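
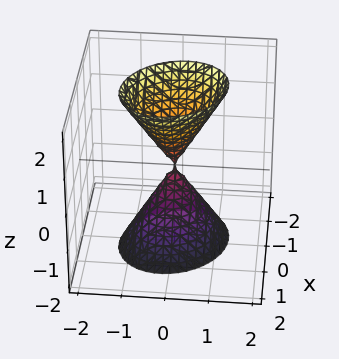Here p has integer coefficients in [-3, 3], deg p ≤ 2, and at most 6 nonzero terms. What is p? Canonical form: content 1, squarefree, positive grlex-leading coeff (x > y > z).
The picture has 2 separate pieces. They look like related sheets of one shape, so recover p as a whole.
deg p = 2. A generic line meets the surface in up to 2 points.
Observable constraints: it crosses the x-axis at the gridline x = 0; it meets the z-axis at z = 0 (among the integer gridlines); it crosses the y-axis at the gridline y = 0.
These observations pin down the coefficients.

3*x^2 + x*y + 3*y^2 - z^2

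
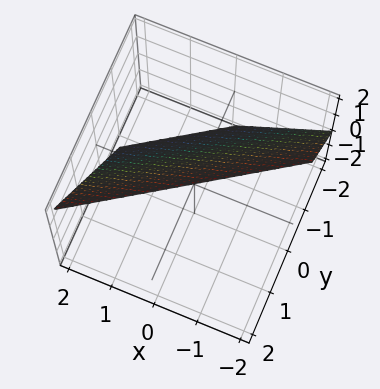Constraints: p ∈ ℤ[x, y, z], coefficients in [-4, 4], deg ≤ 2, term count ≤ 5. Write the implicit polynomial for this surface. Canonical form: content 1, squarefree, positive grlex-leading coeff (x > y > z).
2*x - 3*y + 2*z - 2

Degree: every cross-section is a straight line — this is a plane, so deg p = 1.
Reading off the gridlines: it meets the x-axis at x = 1 (among the integer gridlines); one z-axis crossing is at z = 1.
Together with the visible shape, these determine p as stated.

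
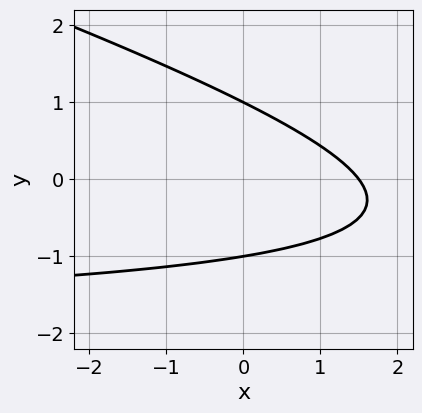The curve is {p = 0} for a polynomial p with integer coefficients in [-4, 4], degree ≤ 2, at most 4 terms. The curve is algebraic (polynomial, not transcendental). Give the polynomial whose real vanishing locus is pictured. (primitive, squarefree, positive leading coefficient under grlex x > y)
Degree: a generic line meets the curve in up to 2 points, so deg p = 2.
Against the integer gridlines: among the integer gridlines, it crosses the y-axis at y ∈ {-1, 1}.
These observations pin down the coefficients.

x*y + 3*y^2 + 2*x - 3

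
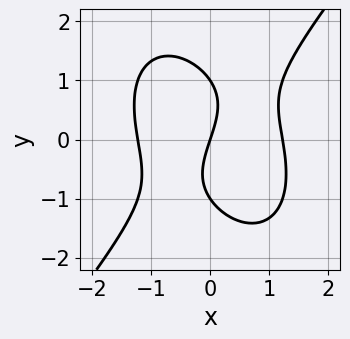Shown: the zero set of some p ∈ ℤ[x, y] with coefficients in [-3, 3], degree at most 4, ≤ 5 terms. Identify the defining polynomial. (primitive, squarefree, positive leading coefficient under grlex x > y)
2*x^3 - y^3 - 3*x + y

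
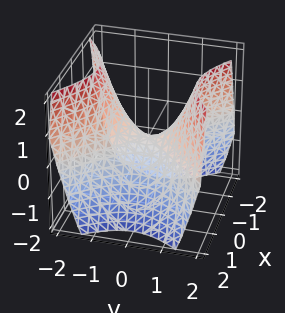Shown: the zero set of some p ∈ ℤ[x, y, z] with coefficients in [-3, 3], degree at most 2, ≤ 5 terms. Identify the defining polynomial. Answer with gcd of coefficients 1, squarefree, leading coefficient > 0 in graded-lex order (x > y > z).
x^2 - y^2 + z

1. The degree is 2 — a hyperbolic paraboloid; a quadric.
2. Symmetries: it's symmetric under x → −x, forcing even powers of x; it's symmetric under y → −y, forcing even powers of y.
3. Reading off the gridlines: one z-axis crossing is at z = 0; it meets the x-axis at x = 0 (among the integer gridlines); one y-axis crossing is at y = 0.
4. The integer polynomial consistent with all of this is the stated p.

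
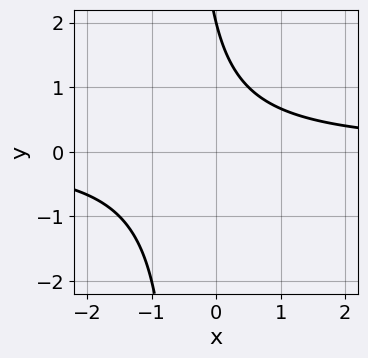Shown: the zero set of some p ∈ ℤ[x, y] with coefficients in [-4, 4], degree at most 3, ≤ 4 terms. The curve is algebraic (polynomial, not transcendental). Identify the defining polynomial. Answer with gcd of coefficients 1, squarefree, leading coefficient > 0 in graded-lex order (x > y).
2*x*y + y - 2

deg p = 2.
Against the integer gridlines: one y-axis crossing is at y = 2; the curve avoids every integer x-axis point in the box.
These observations pin down the coefficients.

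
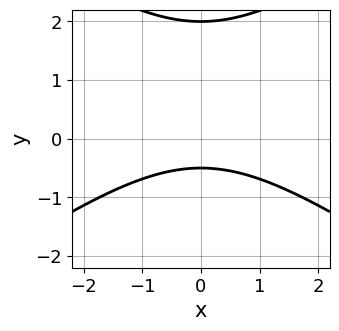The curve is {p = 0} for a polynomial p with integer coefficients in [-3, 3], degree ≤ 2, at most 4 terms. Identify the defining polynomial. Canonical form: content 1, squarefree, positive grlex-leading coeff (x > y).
x^2 - 2*y^2 + 3*y + 2

1. The degree is 2 — a generic line meets the curve in up to 2 points.
2. Symmetries: it's symmetric under x → −x, forcing even powers of x.
3. From the axis intercepts and sections: the curve avoids every integer x-axis point in the box; one y-axis crossing is at y = 2.
4. Together with the visible shape, these determine p as stated.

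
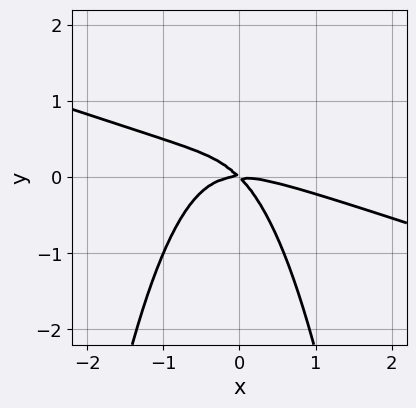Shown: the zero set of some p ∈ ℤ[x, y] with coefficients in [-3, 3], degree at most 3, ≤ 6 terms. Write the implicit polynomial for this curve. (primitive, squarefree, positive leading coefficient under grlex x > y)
First, degree: a generic line meets the curve in up to 3 points, so deg p = 3.
Then, against the integer gridlines: it crosses the x-axis at the gridline x = 0; it meets the y-axis at y = 0 (among the integer gridlines).
Finally, putting this together gives p.

x^3 + 3*x^2*y + 2*x*y + 2*y^2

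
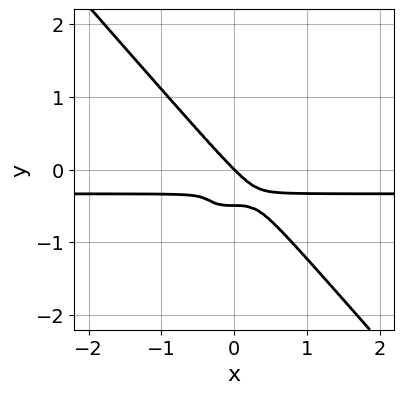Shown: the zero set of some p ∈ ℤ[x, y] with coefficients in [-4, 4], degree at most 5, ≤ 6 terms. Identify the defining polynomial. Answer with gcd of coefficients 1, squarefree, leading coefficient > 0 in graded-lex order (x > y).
3*x^3*y + 2*y^4 + x^3 + y^3

Degree: no degree-3 curve has this shape, so deg p = 4.
Observable constraints: it meets the y-axis at y = 0 (among the integer gridlines); it crosses the x-axis at the gridline x = 0.
Together with the visible shape, these determine p as stated.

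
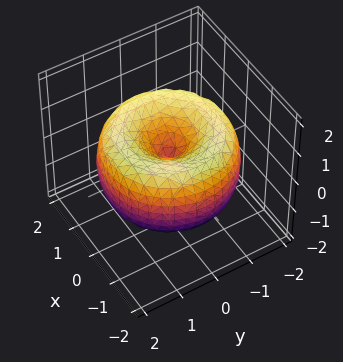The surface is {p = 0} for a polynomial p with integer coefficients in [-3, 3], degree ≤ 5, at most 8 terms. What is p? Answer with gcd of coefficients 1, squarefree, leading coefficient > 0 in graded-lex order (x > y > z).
x^4 + 2*x^2*y^2 + y^4 - 3*x^2 - 3*y^2 + 2*z^2

(a) deg p = 4.
(b) Symmetries: the surface is invariant under rotation about z: p = q(x² + y², z).
(c) From the axis intercepts and sections: one z-axis crossing is at z = 0; it meets the y-axis at y = 0 (among the integer gridlines); it crosses the x-axis at the gridline x = 0; a circular section at z = -1 has radius exactly 1.
(d) Putting this together gives p.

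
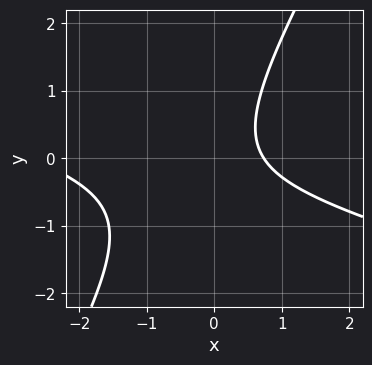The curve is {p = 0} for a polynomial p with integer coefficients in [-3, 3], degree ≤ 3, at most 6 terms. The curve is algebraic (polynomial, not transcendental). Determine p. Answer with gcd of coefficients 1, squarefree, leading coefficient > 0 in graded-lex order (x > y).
x^2 + 3*x*y - 2*y^2 + 2*x - 2

1. Degree: the shape is more complex than any degree-1 curve, so deg p = 2.
2. From the axis intercepts and sections: it misses every integer gridline on the y-axis.
3. Putting this together gives p.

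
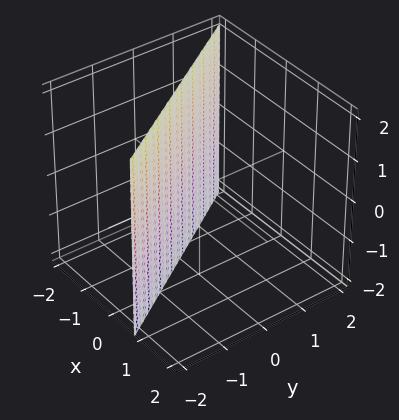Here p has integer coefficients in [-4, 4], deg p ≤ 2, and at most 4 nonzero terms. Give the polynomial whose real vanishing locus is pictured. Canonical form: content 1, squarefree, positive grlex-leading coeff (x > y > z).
1. The degree is 1 — every cross-section is a straight line — this is a plane.
2. From the visible intercepts: it misses every integer gridline on the z-axis; it meets the y-axis at y = -1 (among the integer gridlines).
3. Assembling these constraints gives the stated polynomial.

3*x + 2*y + 2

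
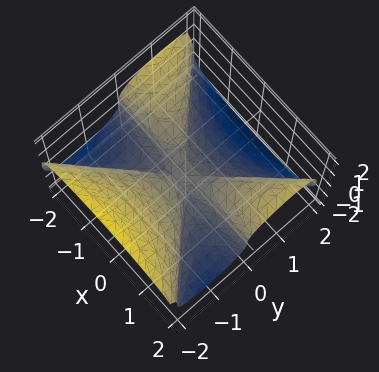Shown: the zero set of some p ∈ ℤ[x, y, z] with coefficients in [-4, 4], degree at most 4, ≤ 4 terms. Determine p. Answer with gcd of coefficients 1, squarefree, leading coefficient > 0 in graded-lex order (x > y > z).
x^2*y - y^3 - 3*z^3

1. The degree is 3 — a generic line meets the surface in up to 3 points.
2. Observable constraints: the visible x-axis segment lies entirely on the surface; one z-axis crossing is at z = 0.
3. Putting this together gives p.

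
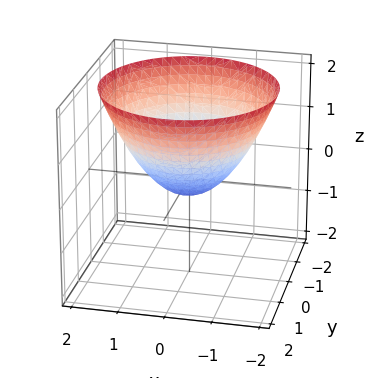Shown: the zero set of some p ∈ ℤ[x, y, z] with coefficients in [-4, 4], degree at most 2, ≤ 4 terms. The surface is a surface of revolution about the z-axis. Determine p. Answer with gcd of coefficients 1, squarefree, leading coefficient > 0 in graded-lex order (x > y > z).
2*x^2 + 2*y^2 - 3*z - 1

Degree: no degree-1 surface has this shape, so deg p = 2.
Symmetries: every cross-section ⟂ z is a circle, so x, y appear only via x² + y².
Observable constraints: a circular section at z = 1 has radius between 1 and 2.
These observations pin down the coefficients.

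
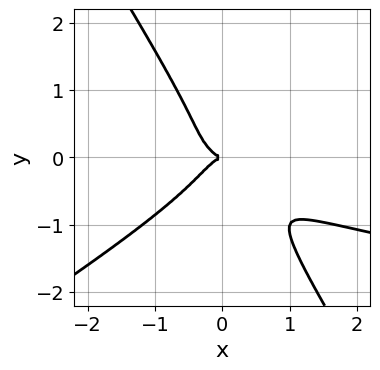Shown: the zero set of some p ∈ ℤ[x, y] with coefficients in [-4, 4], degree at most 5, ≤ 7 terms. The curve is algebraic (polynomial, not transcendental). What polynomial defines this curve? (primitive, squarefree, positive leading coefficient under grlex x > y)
3*x^2*y^2 - 3*x*y^3 - 3*y^4 - 2*x^3 - y^2

deg p = 4. No degree-3 curve has this shape.
Checking where it meets the axes: one x-axis crossing is at x = 0; it meets the y-axis at y = 0 (among the integer gridlines).
Solving for integer coefficients yields p as stated.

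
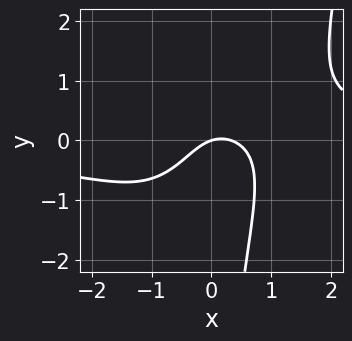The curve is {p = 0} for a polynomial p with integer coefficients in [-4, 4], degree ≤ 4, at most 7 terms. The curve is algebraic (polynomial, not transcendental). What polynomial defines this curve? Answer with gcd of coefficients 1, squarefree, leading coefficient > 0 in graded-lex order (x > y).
2*x^3*y - 2*x*y^2 - 3*x^2 + x - 3*y

1. Degree: a generic line meets the curve in up to 4 points, so deg p = 4.
2. From the axis intercepts and sections: it meets the x-axis at x = 0 (among the integer gridlines); it meets the y-axis at y = 0 (among the integer gridlines).
3. Solving for integer coefficients yields p as stated.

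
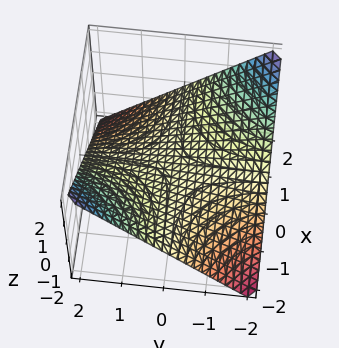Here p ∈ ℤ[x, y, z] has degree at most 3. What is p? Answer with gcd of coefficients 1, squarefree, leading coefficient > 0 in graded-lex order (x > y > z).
x*y + 2*z

First, degree: a saddle surface; a quadric, so deg p = 2.
Next, checking where it meets the axes: every point of the y-axis in the box is on the surface; it crosses the z-axis at the gridline z = 0; every point of the x-axis in the box is on the surface.
Finally, assembling these constraints gives the stated polynomial.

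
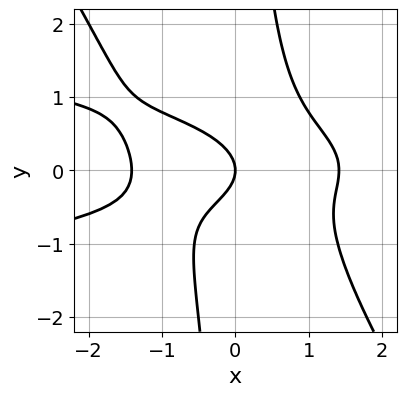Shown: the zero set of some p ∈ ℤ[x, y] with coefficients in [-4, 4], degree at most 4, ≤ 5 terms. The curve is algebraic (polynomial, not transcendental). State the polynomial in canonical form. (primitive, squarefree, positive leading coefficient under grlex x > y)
(a) The degree is 4 — the shape is more complex than any degree-3 curve.
(b) From the axis intercepts and sections: one x-axis crossing is at x = 0; it crosses the y-axis at the gridline y = 0.
(c) Fitting integer coefficients to these (and the overall shape) gives p.

3*x^2*y^2 + 2*x*y^3 + x^3 - 3*y^2 - 2*x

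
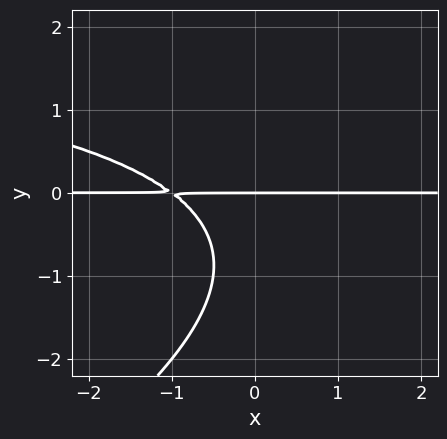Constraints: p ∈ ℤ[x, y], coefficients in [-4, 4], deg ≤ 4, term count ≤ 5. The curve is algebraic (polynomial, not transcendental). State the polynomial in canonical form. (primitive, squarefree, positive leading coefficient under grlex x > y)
(a) Degree: no degree-2 curve has this shape, so deg p = 3.
(b) From the axis intercepts and sections: the visible x-axis segment lies entirely on the curve; it crosses the y-axis at the gridline y = 0.
(c) Fitting integer coefficients to these (and the overall shape) gives p.

x*y^2 - 2*y^3 - 3*x*y - 3*y^2 - 3*y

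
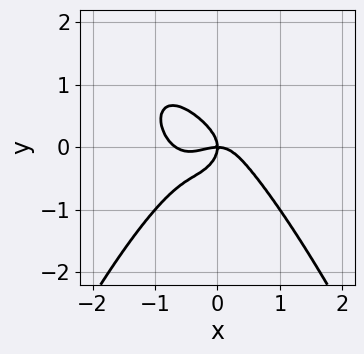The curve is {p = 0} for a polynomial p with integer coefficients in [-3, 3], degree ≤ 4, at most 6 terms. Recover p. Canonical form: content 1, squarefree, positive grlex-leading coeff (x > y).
3*x^4 + 2*x^3 + 3*y^3 + 2*x*y

deg p = 4. A generic line meets the curve in up to 4 points.
From the visible intercepts: it meets the x-axis at x = 0 (among the integer gridlines); it meets the y-axis at y = 0 (among the integer gridlines).
Solving for integer coefficients yields p as stated.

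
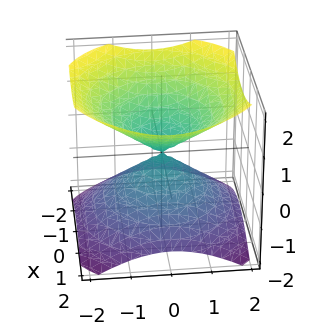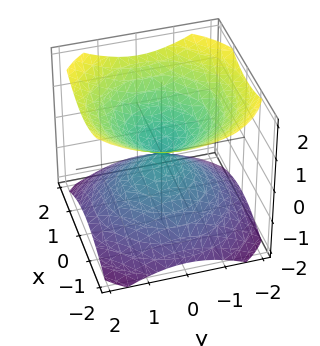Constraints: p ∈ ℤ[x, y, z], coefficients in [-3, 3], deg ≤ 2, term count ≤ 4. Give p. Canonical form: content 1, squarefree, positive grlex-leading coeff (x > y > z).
2*x^2 + 2*y^2 - 3*z^2

The picture has 2 separate pieces. Treating them together as one polynomial.
Degree: a double cone through the origin; a quadric, so deg p = 2.
Symmetry: the z-axis is an axis of rotation, so x and y enter only as x² + y²; it's symmetric under z → −z, forcing even powers of z.
Reading off the gridlines: a circular section at z = 1 has radius between 1 and 2; it crosses the z-axis at the gridline z = 0; one x-axis crossing is at x = 0.
Putting this together gives p.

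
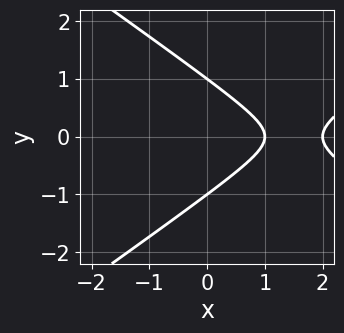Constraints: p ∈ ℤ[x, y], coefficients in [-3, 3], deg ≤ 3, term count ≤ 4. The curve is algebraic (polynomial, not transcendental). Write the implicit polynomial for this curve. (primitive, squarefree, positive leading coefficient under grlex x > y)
x^2 - 2*y^2 - 3*x + 2

1. deg p = 2. A generic line meets the curve in up to 2 points.
2. Symmetries: it's symmetric under y → −y, forcing even powers of y.
3. Checking where it meets the axes: the x-axis gridline crossings are at x ∈ {1, 2}; the y-axis gridline crossings are at y ∈ {-1, 1}.
4. The integer polynomial consistent with all of this is the stated p.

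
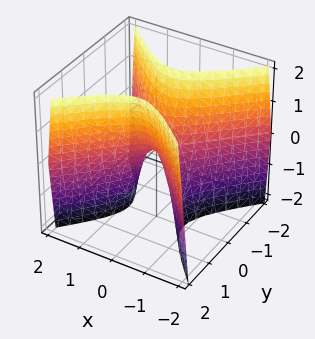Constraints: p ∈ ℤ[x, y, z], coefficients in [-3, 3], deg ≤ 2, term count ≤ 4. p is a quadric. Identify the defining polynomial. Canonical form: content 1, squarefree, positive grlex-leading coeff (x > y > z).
First, the degree is 2 — a hyperbolic paraboloid; a quadric.
Then, symmetries: mirror symmetry y ↦ −y ⇒ only even powers of y; mirror symmetry x ↦ −x ⇒ only even powers of x.
Next, from the axis intercepts and sections: it meets the x-axis at x = 0 (among the integer gridlines); it crosses the y-axis at the gridline y = 0; one z-axis crossing is at z = 0.
Finally, solving for integer coefficients yields p as stated.

3*x^2 - 3*y^2 + z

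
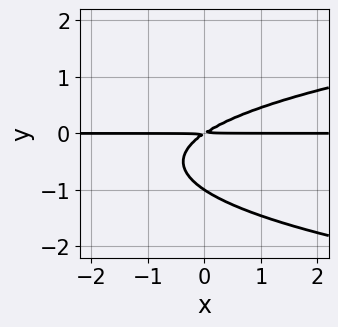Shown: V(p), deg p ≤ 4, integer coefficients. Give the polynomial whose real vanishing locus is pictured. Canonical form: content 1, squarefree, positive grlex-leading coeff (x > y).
1. The degree is 3 — a generic line meets the curve in up to 3 points.
2. Checking where it meets the axes: it meets the y-axis at y = -1 (among the integer gridlines); every point of the x-axis in the box is on the curve.
3. Matching integer coefficients to the picture gives p.

3*y^3 - 2*x*y + 3*y^2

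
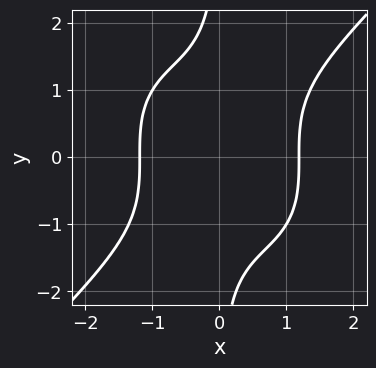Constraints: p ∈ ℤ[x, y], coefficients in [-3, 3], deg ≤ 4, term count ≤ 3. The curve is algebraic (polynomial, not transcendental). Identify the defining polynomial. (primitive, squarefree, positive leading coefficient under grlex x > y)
(a) Degree: no degree-3 curve has this shape, so deg p = 4.
(b) From the axis intercepts and sections: it misses every integer gridline on the y-axis.
(c) Fitting integer coefficients to these (and the overall shape) gives p.

x^4 - x*y^3 - 2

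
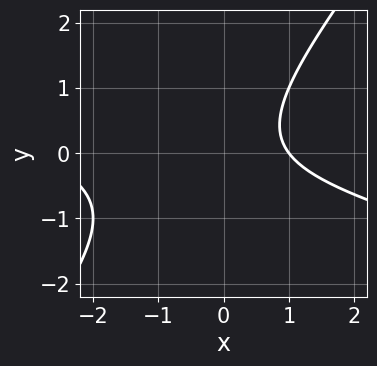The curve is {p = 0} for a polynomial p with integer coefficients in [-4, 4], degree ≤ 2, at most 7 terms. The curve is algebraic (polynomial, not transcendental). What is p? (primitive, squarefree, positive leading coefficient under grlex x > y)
1. The degree is 2 — the shape is more complex than any degree-1 curve.
2. Against the integer gridlines: it meets the x-axis at x = 1 (among the integer gridlines); no y-intercept at any integer in the box.
3. These observations pin down the coefficients.

x^2 + 3*x*y - 3*y^2 + 2*x - 3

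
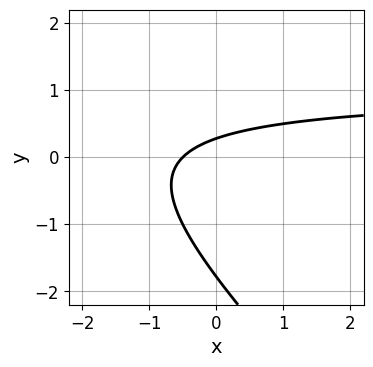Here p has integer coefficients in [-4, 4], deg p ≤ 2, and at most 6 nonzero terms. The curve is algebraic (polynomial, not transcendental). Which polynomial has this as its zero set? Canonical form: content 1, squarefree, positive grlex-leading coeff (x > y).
deg p = 2.
Matching integer coefficients to the picture gives p.

2*x*y + 2*y^2 - 2*x + 3*y - 1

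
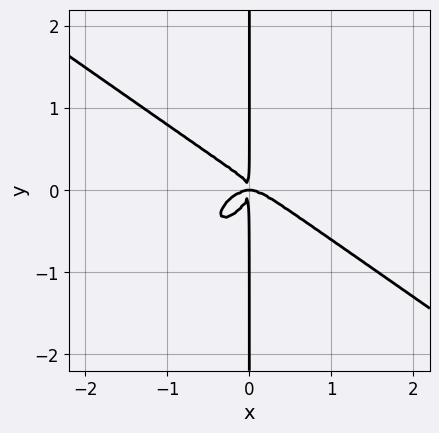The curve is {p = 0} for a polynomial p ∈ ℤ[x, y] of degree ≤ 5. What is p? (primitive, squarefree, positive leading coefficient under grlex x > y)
2*x^4 - 2*x^2*y^2 + 3*x*y^3 + x^2*y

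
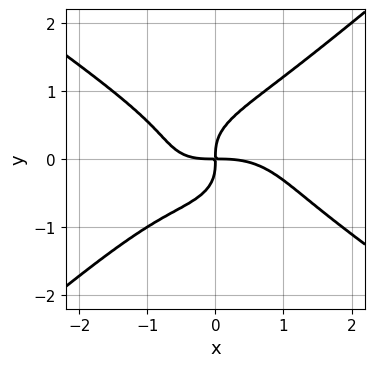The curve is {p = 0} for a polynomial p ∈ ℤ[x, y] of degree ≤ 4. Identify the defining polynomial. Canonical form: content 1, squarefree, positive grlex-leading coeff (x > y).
x^4 + x*y^3 - 3*y^4 + x^2*y + 2*x*y

First, deg p = 4. A generic line meets the curve in up to 4 points.
Then, against the integer gridlines: it meets the y-axis at y = 0 (among the integer gridlines); one x-axis crossing is at x = 0.
Finally, together with the visible shape, these determine p as stated.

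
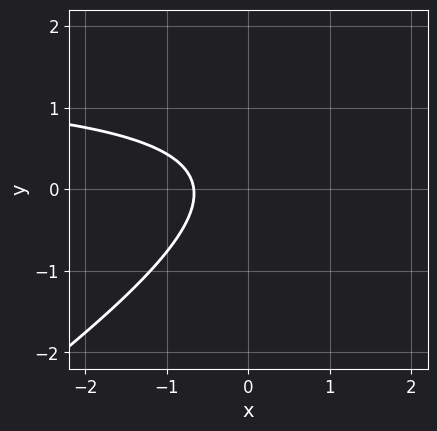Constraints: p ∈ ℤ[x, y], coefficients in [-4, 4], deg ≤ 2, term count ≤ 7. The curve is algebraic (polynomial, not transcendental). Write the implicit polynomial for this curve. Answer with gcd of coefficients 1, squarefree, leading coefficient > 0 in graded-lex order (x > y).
2*x*y - 3*y^2 - 3*x + y - 2

1. Degree: the shape is more complex than any degree-1 curve, so deg p = 2.
2. Reading off the gridlines: it misses every integer gridline on the y-axis.
3. Together with the visible shape, these determine p as stated.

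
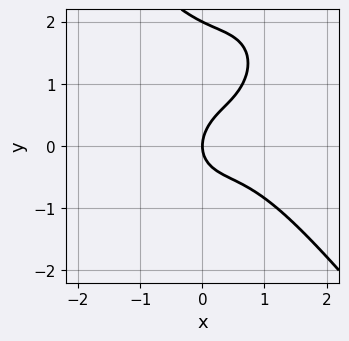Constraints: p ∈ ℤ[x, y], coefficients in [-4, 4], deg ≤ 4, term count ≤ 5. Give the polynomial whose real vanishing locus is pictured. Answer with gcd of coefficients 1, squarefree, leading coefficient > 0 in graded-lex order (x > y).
(a) The degree is 3 — no degree-2 curve has this shape.
(b) From the visible intercepts: it meets the x-axis at x = 0 (among the integer gridlines); among the integer gridlines, it crosses the y-axis at y ∈ {0, 2}.
(c) These observations pin down the coefficients.

2*x^3 + y^3 - 2*x^2 - 2*y^2 + 2*x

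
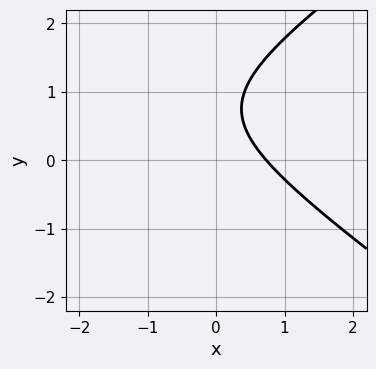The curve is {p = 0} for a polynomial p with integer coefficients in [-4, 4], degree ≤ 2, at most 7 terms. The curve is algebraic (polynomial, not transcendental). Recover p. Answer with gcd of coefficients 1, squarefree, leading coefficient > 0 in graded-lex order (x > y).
x^2 - 2*y^2 + 2*x + 3*y - 2

First, degree: a generic line meets the curve in up to 2 points, so deg p = 2.
Next, from the visible intercepts: the curve avoids every integer y-axis point in the box.
Finally, solving for integer coefficients yields p as stated.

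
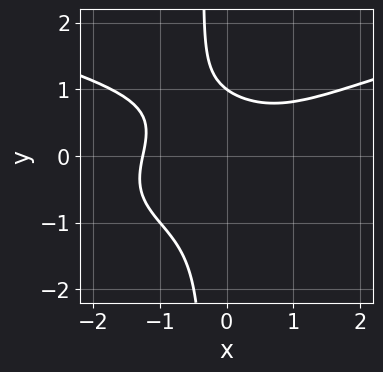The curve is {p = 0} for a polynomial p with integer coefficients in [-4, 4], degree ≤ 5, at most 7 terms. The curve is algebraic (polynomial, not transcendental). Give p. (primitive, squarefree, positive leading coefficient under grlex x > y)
First, degree: a generic line meets the curve in up to 4 points, so deg p = 4.
Next, observable constraints: one y-axis crossing is at y = 1.
Finally, putting this together gives p.

3*x*y^3 - x^3 + y^3 + y - 2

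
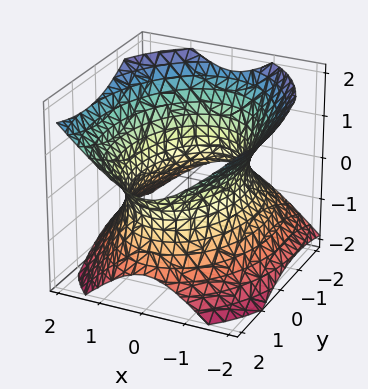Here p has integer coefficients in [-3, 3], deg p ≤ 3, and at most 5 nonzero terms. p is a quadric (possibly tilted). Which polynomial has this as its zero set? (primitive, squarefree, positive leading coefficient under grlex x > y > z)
2*x^2 + y^2 - y*z - 2*z^2 - 3

1. The degree is 2 — a generic line meets the surface in up to 2 points.
2. Reading off the gridlines: the surface avoids every integer z-axis point in the box.
3. Putting this together gives p.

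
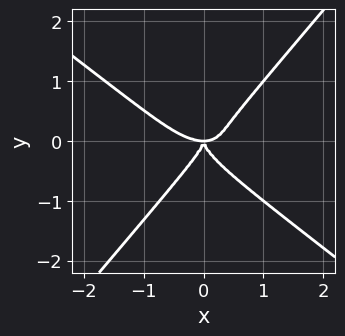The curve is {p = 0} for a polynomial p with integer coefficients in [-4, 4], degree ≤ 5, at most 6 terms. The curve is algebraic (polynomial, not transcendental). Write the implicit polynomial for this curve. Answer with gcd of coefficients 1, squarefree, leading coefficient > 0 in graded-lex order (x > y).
First, deg p = 4.
Next, observable constraints: it meets the x-axis at x = 0 (among the integer gridlines); one y-axis crossing is at y = 0.
Finally, the integer polynomial consistent with all of this is the stated p.

2*x^4 + 2*x^3*y + x^2*y^2 - 3*y^4 - 2*x^2*y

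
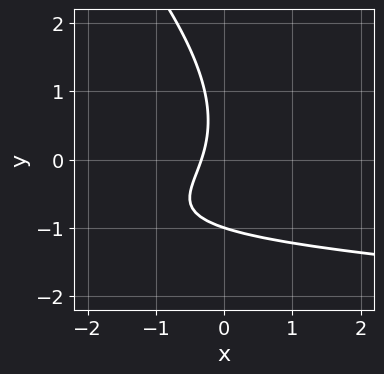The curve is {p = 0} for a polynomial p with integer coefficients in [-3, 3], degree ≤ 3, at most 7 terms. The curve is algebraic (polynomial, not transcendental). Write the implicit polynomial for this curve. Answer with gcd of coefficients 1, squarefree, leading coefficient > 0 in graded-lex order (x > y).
x*y^2 + y^3 + 3*x*y + 3*x + 1

deg p = 3.
Reading off the gridlines: it crosses the y-axis at the gridline y = -1.
The integer polynomial consistent with all of this is the stated p.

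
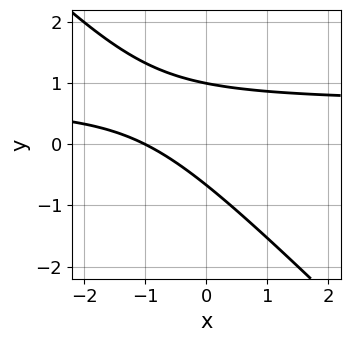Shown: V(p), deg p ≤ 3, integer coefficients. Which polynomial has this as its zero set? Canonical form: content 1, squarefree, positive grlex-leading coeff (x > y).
3*x*y + 3*y^2 - 2*x - y - 2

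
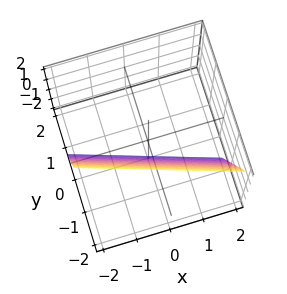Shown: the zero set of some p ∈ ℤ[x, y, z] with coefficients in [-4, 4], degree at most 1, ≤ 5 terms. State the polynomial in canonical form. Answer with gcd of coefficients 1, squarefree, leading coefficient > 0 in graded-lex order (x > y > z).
x + 3*y + z + 2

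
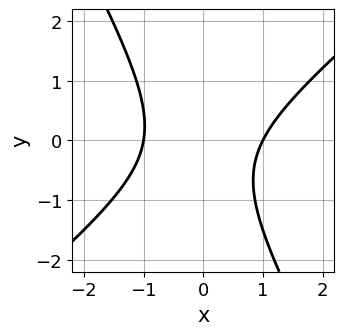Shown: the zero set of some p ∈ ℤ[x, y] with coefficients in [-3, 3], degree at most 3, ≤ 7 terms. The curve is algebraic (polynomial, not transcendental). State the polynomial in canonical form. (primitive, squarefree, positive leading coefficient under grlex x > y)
First, deg p = 2. A generic line meets the curve in up to 2 points.
Next, from the visible intercepts: it misses every integer gridline on the y-axis; the x-axis gridline crossings are at x ∈ {-1, 1}.
Finally, solving for integer coefficients yields p as stated.

3*x^2 - 2*x*y - 2*y^2 - y - 3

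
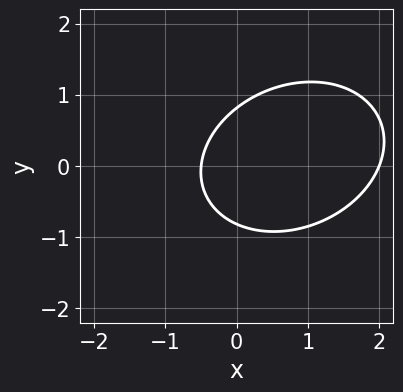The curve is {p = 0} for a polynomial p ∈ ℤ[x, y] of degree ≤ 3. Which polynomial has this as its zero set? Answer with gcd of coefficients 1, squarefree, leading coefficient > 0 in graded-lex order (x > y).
2*x^2 - x*y + 3*y^2 - 3*x - 2

First, deg p = 2. A generic line meets the curve in up to 2 points.
Next, from the axis intercepts and sections: it crosses the x-axis at the gridline x = 2.
Finally, putting this together gives p.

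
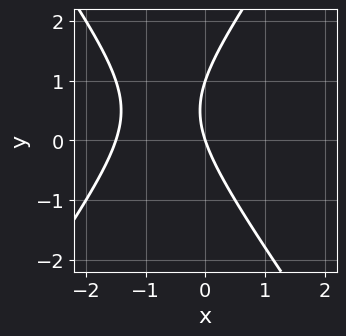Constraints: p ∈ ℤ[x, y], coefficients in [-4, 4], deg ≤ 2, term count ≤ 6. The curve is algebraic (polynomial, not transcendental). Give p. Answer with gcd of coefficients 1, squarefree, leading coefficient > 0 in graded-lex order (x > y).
2*x^2 - y^2 + 3*x + y

(a) Degree: the shape is more complex than any degree-1 curve, so deg p = 2.
(b) Observable constraints: it meets the x-axis at x = 0 (among the integer gridlines); among the integer gridlines, it crosses the y-axis at y ∈ {0, 1}.
(c) Assembling these constraints gives the stated polynomial.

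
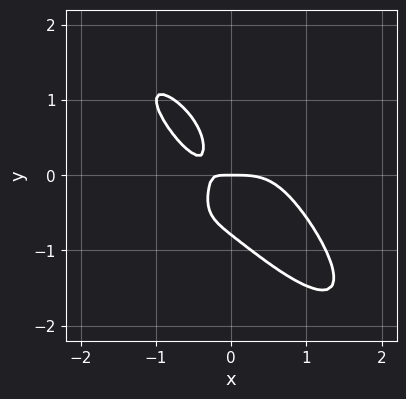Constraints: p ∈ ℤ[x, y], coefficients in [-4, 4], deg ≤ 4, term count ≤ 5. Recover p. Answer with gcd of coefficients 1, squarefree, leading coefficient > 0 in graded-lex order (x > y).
3*x^4 - 3*x^2*y^2 + 2*y^4 + 3*x*y + y

1. Degree: the shape is more complex than any degree-3 curve, so deg p = 4.
2. Checking where it meets the axes: it crosses the y-axis at the gridline y = 0; one x-axis crossing is at x = 0.
3. Solving for integer coefficients yields p as stated.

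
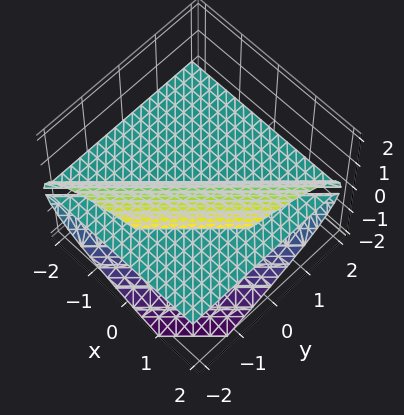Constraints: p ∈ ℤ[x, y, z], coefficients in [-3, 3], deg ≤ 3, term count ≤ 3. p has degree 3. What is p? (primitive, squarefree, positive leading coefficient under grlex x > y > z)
2*z^3 - 3*x*z + 3*y*z

(a) There are 2 components. They look like related sheets of one shape, so recover p as a whole.
(b) The degree is 3 — the shape is more complex than any degree-2 surface.
(c) Checking where it meets the axes: the visible x-axis segment lies entirely on the surface; one z-axis crossing is at z = 0.
(d) Putting this together gives p. Check: (0, 2, 0) on the y-axis lies on the surface, and p(0, 2, 0) = 0. ✓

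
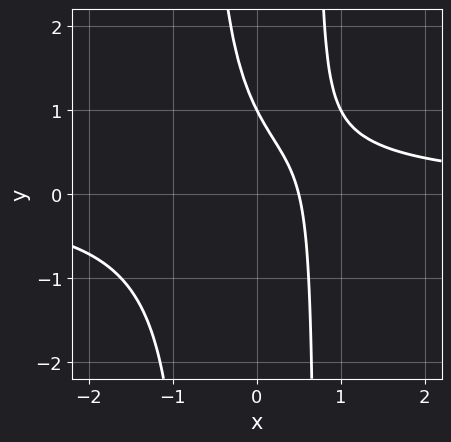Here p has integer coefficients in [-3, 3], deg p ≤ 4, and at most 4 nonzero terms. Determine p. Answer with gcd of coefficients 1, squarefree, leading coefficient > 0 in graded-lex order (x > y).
2*x^2*y - 2*x - y + 1

First, deg p = 3. No degree-2 curve has this shape.
Then, checking where it meets the axes: it meets the y-axis at y = 1 (among the integer gridlines).
Finally, the integer polynomial consistent with all of this is the stated p.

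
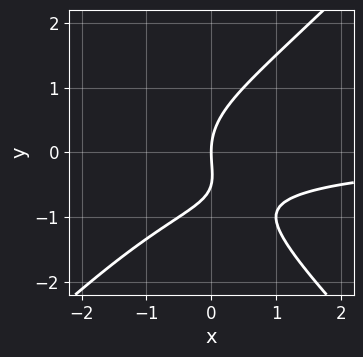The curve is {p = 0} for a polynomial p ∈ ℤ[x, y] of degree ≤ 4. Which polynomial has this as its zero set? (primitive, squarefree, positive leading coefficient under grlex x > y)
1. deg p = 3.
2. Reading off the gridlines: it meets the x-axis at x = 0 (among the integer gridlines); it crosses the y-axis at the gridline y = 0.
3. Together with the visible shape, these determine p as stated.

2*x^2*y - 2*y^3 + 2*x*y - y^2 + 3*x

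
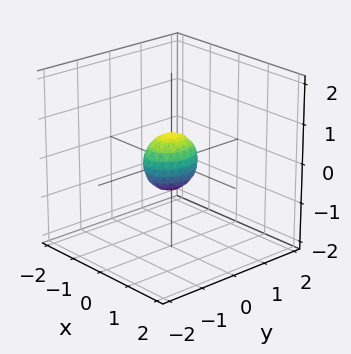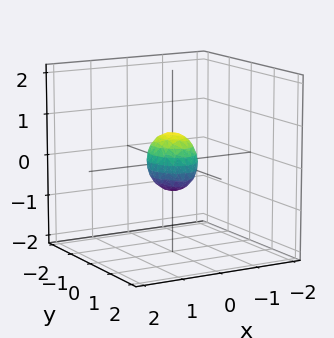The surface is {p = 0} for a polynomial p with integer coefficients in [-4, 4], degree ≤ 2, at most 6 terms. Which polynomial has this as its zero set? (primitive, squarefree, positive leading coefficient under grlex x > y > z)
(a) Degree: bounded and convex; a quadric, so deg p = 2.
(b) Symmetries: the x ↦ −x reflection is a symmetry, so x appears only in even powers; it's symmetric under z → −z, forcing even powers of z; it's symmetric under y → −y, forcing even powers of y.
(c) Fitting integer coefficients to these (and the overall shape) gives p.

3*x^2 + 2*y^2 + 2*z^2 - 1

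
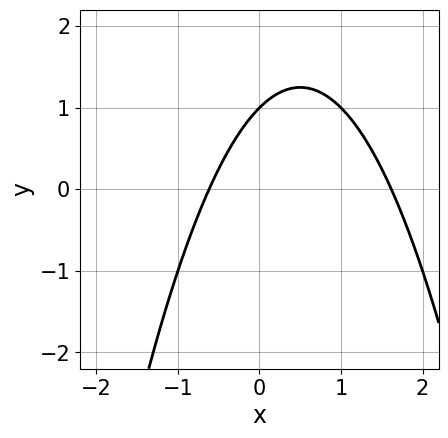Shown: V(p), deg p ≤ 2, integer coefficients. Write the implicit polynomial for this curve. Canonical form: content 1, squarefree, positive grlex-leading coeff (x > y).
x^2 - x + y - 1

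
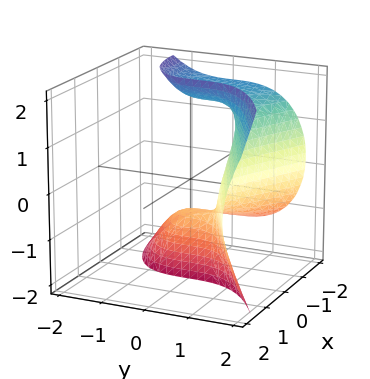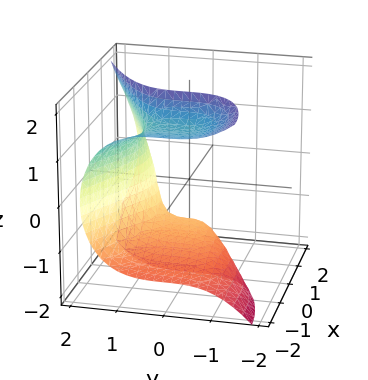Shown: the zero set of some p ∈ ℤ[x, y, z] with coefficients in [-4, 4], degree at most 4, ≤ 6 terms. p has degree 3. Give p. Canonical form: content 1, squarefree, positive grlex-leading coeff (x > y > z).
2*x*z^2 - 2*y^3 + 2*x^2 + z + 1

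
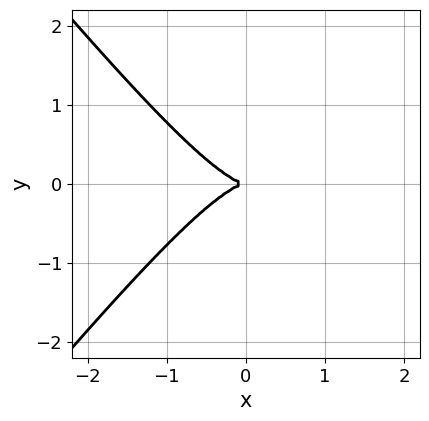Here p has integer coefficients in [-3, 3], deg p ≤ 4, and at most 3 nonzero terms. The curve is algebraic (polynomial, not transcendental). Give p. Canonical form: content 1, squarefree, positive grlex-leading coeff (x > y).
3*x^3 - 2*x*y^2 + 3*y^2

(a) The degree is 3 — no degree-2 curve has this shape.
(b) Symmetries: it's symmetric under y → −y, forcing even powers of y.
(c) Against the integer gridlines: it crosses the y-axis at the gridline y = 0; it meets the x-axis at x = 0 (among the integer gridlines).
(d) Fitting integer coefficients to these (and the overall shape) gives p.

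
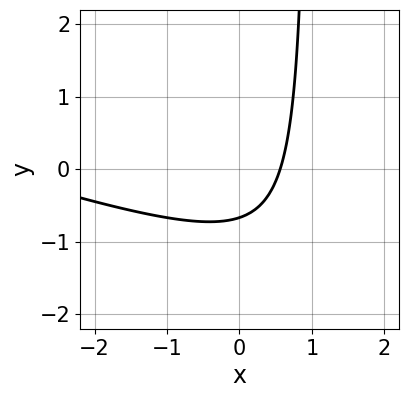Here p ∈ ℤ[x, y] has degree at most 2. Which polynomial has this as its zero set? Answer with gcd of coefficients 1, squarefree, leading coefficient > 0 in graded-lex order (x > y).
x^2 + 3*x*y + 3*x - 3*y - 2

First, the degree is 2 — the shape is more complex than any degree-1 curve.
Finally, solving for integer coefficients yields p as stated.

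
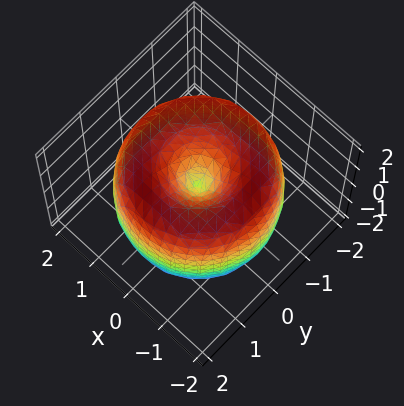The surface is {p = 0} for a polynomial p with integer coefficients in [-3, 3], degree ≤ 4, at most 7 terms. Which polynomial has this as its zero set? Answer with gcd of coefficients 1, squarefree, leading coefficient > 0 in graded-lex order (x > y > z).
(a) The degree is 4 — a generic line meets the surface in up to 4 points.
(b) Symmetries: the surface is invariant under rotation about z: p = q(x² + y², z).
(c) Reading off the gridlines: a circular section at z = -1 has radius between 0 and 1; one y-axis crossing is at y = 0.
(d) Solving for integer coefficients yields p as stated.

x^4 + 2*x^2*y^2 + y^4 - 3*x^2 - 3*y^2 + z^2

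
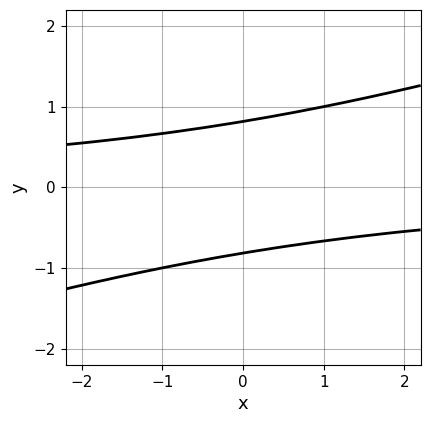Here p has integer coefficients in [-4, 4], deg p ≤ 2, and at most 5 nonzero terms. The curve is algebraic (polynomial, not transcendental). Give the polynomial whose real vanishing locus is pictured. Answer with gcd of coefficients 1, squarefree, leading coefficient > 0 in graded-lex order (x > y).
(a) The degree is 2 — a generic line meets the curve in up to 2 points.
(b) Observable constraints: no x-intercept at any integer in the box.
(c) The integer polynomial consistent with all of this is the stated p.

x*y - 3*y^2 + 2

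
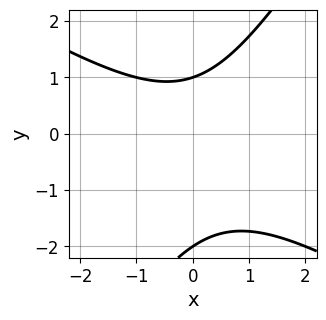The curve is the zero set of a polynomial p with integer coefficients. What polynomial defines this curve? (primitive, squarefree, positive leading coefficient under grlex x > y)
Degree: the shape is more complex than any degree-1 curve, so deg p = 2.
From the axis intercepts and sections: among the integer gridlines, it crosses the y-axis at y ∈ {-2, 1}; the curve avoids every integer x-axis point in the box.
Putting this together gives p.

x^2 + x*y - y^2 - y + 2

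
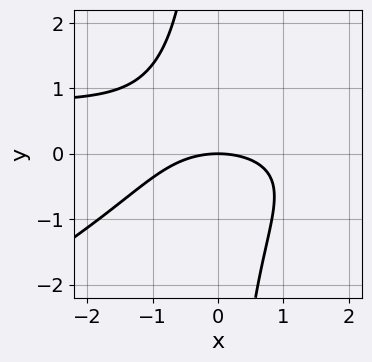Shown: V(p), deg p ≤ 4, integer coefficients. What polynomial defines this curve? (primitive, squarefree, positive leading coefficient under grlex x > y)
x^2*y - 2*x*y^2 - x^2 - 3*y

First, deg p = 3. No degree-2 curve has this shape.
Then, reading off the gridlines: it crosses the y-axis at the gridline y = 0; it meets the x-axis at x = 0 (among the integer gridlines).
Finally, together with the visible shape, these determine p as stated.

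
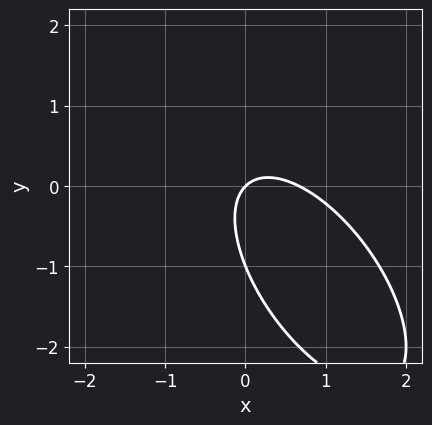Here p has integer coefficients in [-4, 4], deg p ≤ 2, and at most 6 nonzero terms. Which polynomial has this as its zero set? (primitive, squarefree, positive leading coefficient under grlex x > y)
3*x^2 + 3*x*y + 2*y^2 - 2*x + 2*y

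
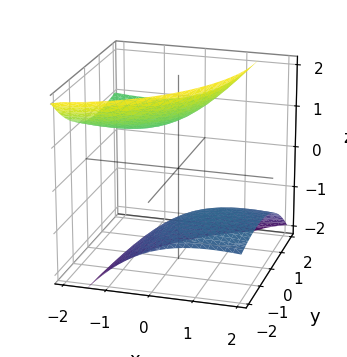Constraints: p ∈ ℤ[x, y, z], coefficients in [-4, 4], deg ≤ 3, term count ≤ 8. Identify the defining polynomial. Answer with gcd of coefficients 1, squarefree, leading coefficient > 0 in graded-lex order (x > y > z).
First, the picture has 2 separate pieces. Treating them together as one polynomial.
Next, deg p = 2. A generic line meets the surface in up to 2 points.
Then, observable constraints: the surface avoids every integer y-axis point in the box; no x-intercept at any integer in the box.
Finally, the integer polynomial consistent with all of this is the stated p.

x^2 + 3*x*z + y^2 - 2*y*z - 2*z^2 + 3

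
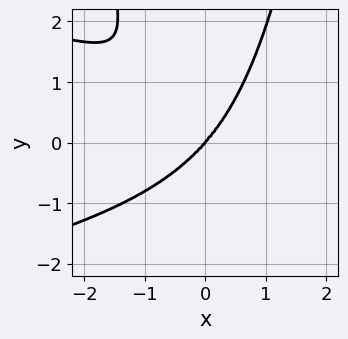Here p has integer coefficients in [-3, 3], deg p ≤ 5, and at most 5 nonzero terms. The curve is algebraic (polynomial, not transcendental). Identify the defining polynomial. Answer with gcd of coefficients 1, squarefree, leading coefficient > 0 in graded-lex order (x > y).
3*x^2*y^2 + 3*x^3 - 2*y^3

deg p = 4. A generic line meets the curve in up to 4 points.
From the visible intercepts: one y-axis crossing is at y = 0; one x-axis crossing is at x = 0.
Solving for integer coefficients yields p as stated.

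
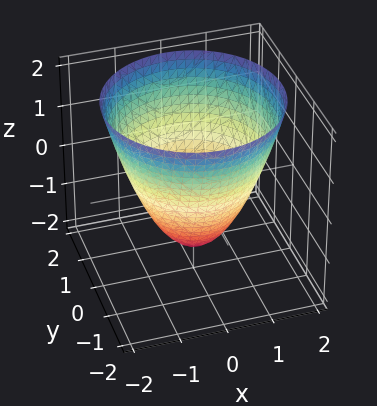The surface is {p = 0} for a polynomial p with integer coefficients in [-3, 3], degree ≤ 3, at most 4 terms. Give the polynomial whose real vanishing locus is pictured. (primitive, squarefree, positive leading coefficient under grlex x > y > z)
2*x^2 + 2*y^2 - 2*z - 3

(a) deg p = 2.
(b) By symmetry, the surface is invariant under rotation about z: p = q(x² + y², z).
(c) From the axis intercepts and sections: a circular section at z = -1 has radius between 0 and 1.
(d) Matching integer coefficients to the picture gives p.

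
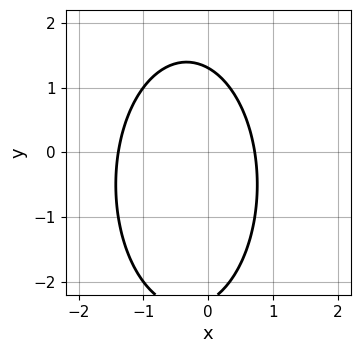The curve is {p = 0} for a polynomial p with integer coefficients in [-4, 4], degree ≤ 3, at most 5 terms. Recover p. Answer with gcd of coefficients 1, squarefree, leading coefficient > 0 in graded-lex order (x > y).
3*x^2 + y^2 + 2*x + y - 3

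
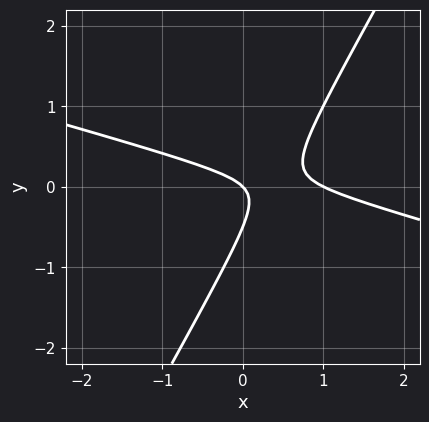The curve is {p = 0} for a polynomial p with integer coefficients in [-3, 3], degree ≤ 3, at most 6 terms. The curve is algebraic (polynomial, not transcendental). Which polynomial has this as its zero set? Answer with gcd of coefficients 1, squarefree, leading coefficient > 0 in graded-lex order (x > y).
(a) The degree is 2 — no degree-1 curve has this shape.
(b) Reading off the gridlines: it crosses the y-axis at the gridline y = 0; the x-axis gridline crossings are at x ∈ {0, 1}.
(c) Together with the visible shape, these determine p as stated.

x^2 + 3*x*y - 2*y^2 - x - y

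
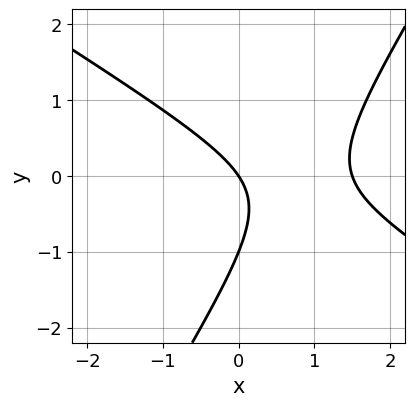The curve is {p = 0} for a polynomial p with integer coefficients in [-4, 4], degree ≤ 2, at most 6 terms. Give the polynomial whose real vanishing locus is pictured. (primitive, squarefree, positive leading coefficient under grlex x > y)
deg p = 2. The shape is more complex than any degree-1 curve.
Checking where it meets the axes: among the integer gridlines, it crosses the y-axis at y ∈ {-1, 0}; it crosses the x-axis at the gridline x = 0.
These observations pin down the coefficients.

2*x^2 + 2*x*y - 2*y^2 - 3*x - 2*y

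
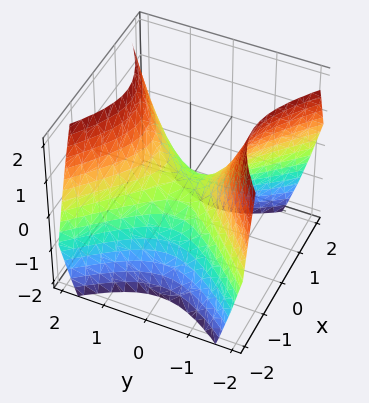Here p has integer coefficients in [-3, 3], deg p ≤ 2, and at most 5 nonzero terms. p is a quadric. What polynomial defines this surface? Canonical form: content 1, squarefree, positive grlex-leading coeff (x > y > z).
x^2 - y^2 + z

First, the degree is 2 — a saddle surface; a quadric.
Then, symmetries: the x ↦ −x reflection is a symmetry, so x appears only in even powers; it's symmetric under y → −y, forcing even powers of y.
Then, checking where it meets the axes: it crosses the x-axis at the gridline x = 0; it crosses the z-axis at the gridline z = 0; one y-axis crossing is at y = 0.
Finally, these observations pin down the coefficients.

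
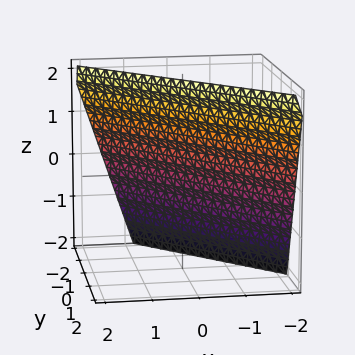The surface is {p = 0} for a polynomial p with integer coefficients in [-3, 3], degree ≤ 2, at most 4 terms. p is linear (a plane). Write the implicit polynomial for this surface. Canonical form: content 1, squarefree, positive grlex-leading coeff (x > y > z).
(a) deg p = 1.
(b) Checking where it meets the axes: it crosses the z-axis at the gridline z = 2.
(c) These observations pin down the coefficients.

3*x + 3*y - z + 2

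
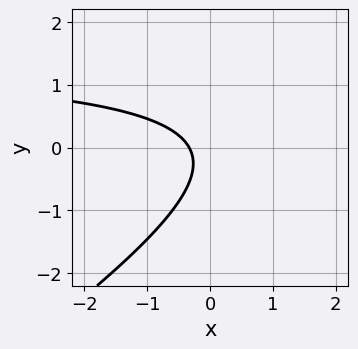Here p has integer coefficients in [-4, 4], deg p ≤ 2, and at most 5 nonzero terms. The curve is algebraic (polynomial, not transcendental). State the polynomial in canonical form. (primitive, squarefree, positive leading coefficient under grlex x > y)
2*x*y - 3*y^2 - 3*x - y - 1

deg p = 2. The shape is more complex than any degree-1 curve.
Observable constraints: it misses every integer gridline on the y-axis.
Assembling these constraints gives the stated polynomial.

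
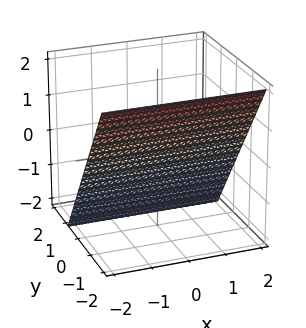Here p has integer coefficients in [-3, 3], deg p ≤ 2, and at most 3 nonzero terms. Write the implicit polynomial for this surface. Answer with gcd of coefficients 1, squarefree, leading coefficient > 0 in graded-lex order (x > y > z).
Degree: every cross-section is a straight line — this is a plane, so deg p = 1.
Reading off the gridlines: one z-axis crossing is at z = -1; the surface avoids every integer x-axis point in the box.
Fitting integer coefficients to these (and the overall shape) gives p.

3*y + 2*z + 2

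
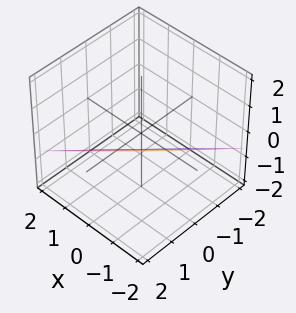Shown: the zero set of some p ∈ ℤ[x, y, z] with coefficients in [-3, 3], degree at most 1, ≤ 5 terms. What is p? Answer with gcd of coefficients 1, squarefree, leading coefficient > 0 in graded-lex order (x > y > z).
2*x - 2*y + 3*z + 2

1. The degree is 1 — every cross-section is a straight line — this is a plane.
2. Observable constraints: it crosses the x-axis at the gridline x = -1; it crosses the y-axis at the gridline y = 1.
3. The integer polynomial consistent with all of this is the stated p.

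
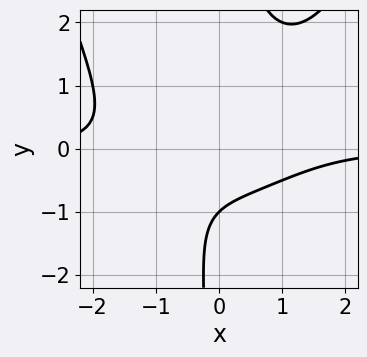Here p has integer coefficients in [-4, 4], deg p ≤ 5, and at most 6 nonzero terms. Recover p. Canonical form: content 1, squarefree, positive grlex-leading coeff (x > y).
x^3*y - 2*x*y^2 + 2*y + 2

Degree: a generic line meets the curve in up to 4 points, so deg p = 4.
Reading off the gridlines: no x-intercept at any integer in the box; it crosses the y-axis at the gridline y = -1.
Solving for integer coefficients yields p as stated.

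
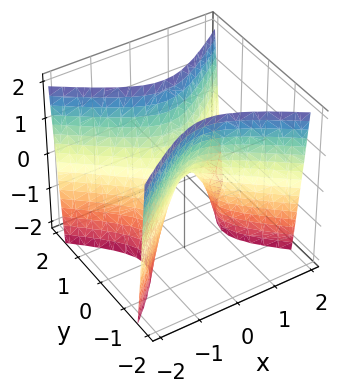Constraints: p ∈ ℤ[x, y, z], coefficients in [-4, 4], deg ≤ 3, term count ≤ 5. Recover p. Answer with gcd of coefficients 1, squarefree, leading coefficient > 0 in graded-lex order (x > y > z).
(a) The degree is 2 — a saddle surface; a quadric.
(b) Symmetries: the y ↦ −y reflection is a symmetry, so y appears only in even powers; mirror symmetry x ↦ −x ⇒ only even powers of x.
(c) Observable constraints: it meets the x-axis at x = 0 (among the integer gridlines); it crosses the z-axis at the gridline z = 0; it meets the y-axis at y = 0 (among the integer gridlines).
(d) Putting this together gives p.

2*x^2 - 3*y^2 + z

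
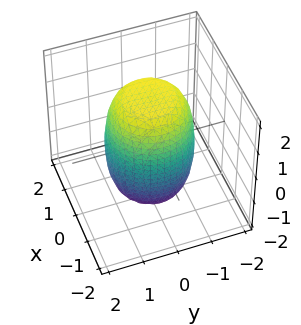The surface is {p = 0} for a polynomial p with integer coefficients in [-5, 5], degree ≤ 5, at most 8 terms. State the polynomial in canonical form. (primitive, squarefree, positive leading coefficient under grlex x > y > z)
1. Degree: no degree-3 surface has this shape, so deg p = 4.
2. Symmetry: the z-axis is an axis of rotation, so x and y enter only as x² + y².
3. Against the integer gridlines: a circular section at z = 1 has radius between 1 and 2.
4. Assembling these constraints gives the stated polynomial.

2*x^4 + 4*x^2*y^2 + 2*y^4 - x^2 - y^2 + z^2 - 3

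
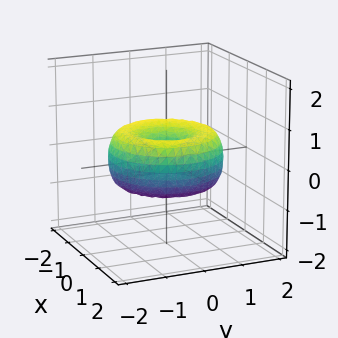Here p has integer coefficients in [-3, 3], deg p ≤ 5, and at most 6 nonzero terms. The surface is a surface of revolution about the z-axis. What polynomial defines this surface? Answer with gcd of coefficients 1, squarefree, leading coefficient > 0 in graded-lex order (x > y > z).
First, the degree is 4 — a generic line meets the surface in up to 4 points.
Next, symmetries: every cross-section ⟂ z is a circle, so x, y appear only via x² + y².
Next, from the axis intercepts and sections: it crosses the y-axis at the gridline y = 0; it meets the x-axis at x = 0 (among the integer gridlines).
Finally, fitting integer coefficients to these (and the overall shape) gives p.

x^4 + 2*x^2*y^2 + y^4 - 2*x^2 - 2*y^2 + 2*z^2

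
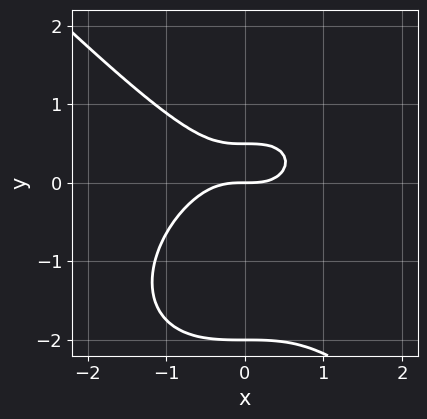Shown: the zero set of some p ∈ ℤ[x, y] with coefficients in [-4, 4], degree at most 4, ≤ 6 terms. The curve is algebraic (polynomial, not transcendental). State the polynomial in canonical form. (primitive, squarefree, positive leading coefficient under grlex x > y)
2*x^3 + 2*y^3 + 3*y^2 - 2*y

deg p = 3. No degree-2 curve has this shape.
Against the integer gridlines: one x-axis crossing is at x = 0; the y-axis gridline crossings are at y ∈ {-2, 0}.
Putting this together gives p.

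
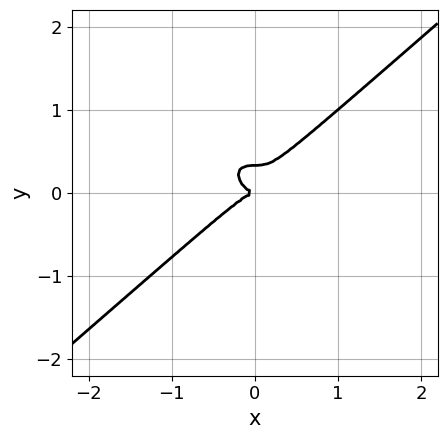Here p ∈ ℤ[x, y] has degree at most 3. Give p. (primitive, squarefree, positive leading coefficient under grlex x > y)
1. Degree: no degree-2 curve has this shape, so deg p = 3.
2. Observable constraints: one y-axis crossing is at y = 0; one x-axis crossing is at x = 0.
3. Putting this together gives p.

2*x^3 - 3*y^3 + y^2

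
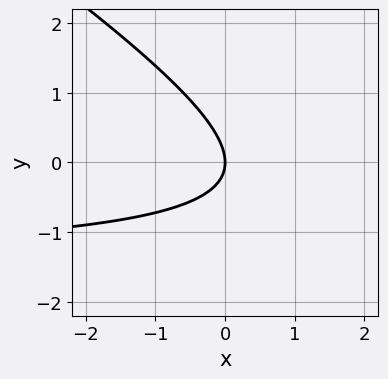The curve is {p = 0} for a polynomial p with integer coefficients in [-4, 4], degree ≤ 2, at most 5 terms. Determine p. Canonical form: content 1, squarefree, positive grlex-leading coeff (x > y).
2*x*y + 3*y^2 + 3*x

First, deg p = 2. No degree-1 curve has this shape.
Then, from the axis intercepts and sections: it meets the y-axis at y = 0 (among the integer gridlines); it crosses the x-axis at the gridline x = 0.
Finally, together with the visible shape, these determine p as stated.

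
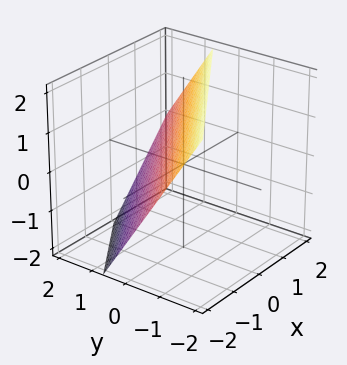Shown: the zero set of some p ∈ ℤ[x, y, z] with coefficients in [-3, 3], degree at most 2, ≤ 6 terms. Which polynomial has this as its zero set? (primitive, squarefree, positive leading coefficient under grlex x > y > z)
2*x - 3*y - 2*z + 2

deg p = 1.
Against the integer gridlines: one z-axis crossing is at z = 1; one x-axis crossing is at x = -1.
These observations pin down the coefficients.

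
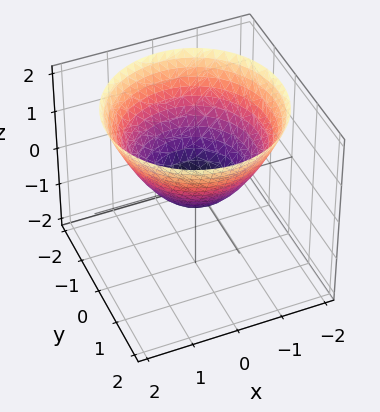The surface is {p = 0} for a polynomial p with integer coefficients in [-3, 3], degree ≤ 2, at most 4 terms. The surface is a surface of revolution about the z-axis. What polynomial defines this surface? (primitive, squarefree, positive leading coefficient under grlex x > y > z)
The degree is 2 — the shape is more complex than any degree-1 surface.
Symmetries: the z-axis is an axis of rotation, so x and y enter only as x² + y².
From the axis intercepts and sections: a circular section at z = 1 has radius between 1 and 2.
These observations pin down the coefficients.

2*x^2 + 2*y^2 - 3*z - 1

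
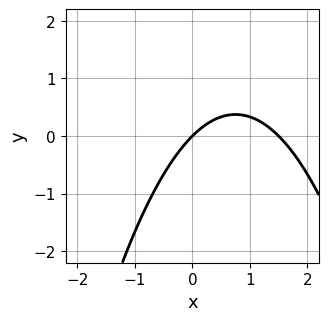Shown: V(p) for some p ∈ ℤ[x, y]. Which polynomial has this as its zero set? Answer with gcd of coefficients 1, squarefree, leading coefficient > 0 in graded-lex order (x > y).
2*x^2 - 3*x + 3*y

The degree is 2 — the shape is more complex than any degree-1 curve.
From the visible intercepts: it crosses the y-axis at the gridline y = 0; one x-axis crossing is at x = 0.
The integer polynomial consistent with all of this is the stated p.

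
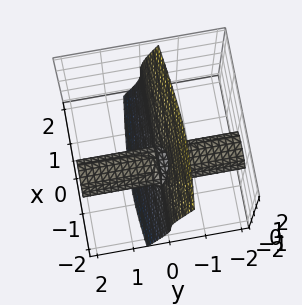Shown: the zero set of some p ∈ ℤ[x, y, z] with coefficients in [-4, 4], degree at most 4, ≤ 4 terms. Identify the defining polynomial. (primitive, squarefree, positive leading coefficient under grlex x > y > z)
x^2*y + 3*y*z^2 + z^3 + x*y

Degree: a generic line meets the surface in up to 3 points, so deg p = 3.
From the visible intercepts: every point of the x-axis in the box is on the surface; it crosses the z-axis at the gridline z = 0; every point of the y-axis in the box is on the surface.
Matching integer coefficients to the picture gives p.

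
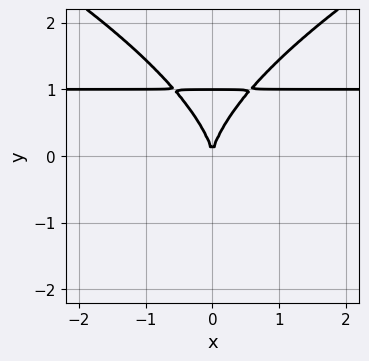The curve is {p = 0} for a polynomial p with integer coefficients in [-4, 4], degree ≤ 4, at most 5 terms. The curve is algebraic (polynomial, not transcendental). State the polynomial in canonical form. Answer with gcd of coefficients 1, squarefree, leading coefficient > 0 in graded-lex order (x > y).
1. Degree: no degree-3 curve has this shape, so deg p = 4.
2. Symmetries: mirror symmetry x ↦ −x ⇒ only even powers of x.
3. Observable constraints: the y-axis gridline crossings are at y ∈ {0, 1}; it crosses the x-axis at the gridline x = 0.
4. Putting this together gives p.

y^4 - 3*x^2*y - y^3 + 3*x^2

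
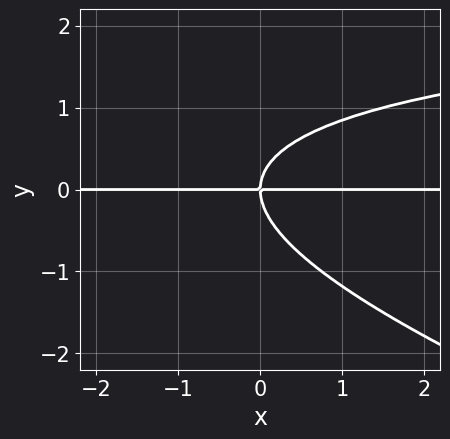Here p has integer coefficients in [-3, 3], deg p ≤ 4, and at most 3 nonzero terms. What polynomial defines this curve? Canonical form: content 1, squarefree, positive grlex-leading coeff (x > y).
x*y^2 + 3*y^3 - 3*x*y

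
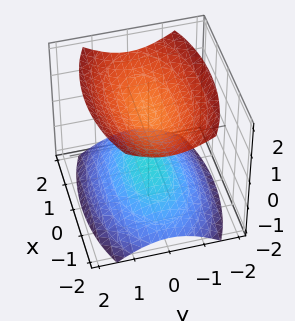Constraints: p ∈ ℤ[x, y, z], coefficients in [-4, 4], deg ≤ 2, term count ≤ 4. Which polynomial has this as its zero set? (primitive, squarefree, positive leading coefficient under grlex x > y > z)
First, there are 2 components. Treating them together as one polynomial.
Then, degree: two sheets facing apart; a quadric, so deg p = 2.
Next, symmetries: it's symmetric under x → −x, forcing even powers of x; it's symmetric under z → −z, forcing even powers of z; the y ↦ −y reflection is a symmetry, so y appears only in even powers.
Next, checking where it meets the axes: the z-axis gridline crossings are at z ∈ {-1, 1}; no x-intercept at any integer in the box; it misses every integer gridline on the y-axis.
Finally, together with the visible shape, these determine p as stated.

x^2 + 3*y^2 - 3*z^2 + 3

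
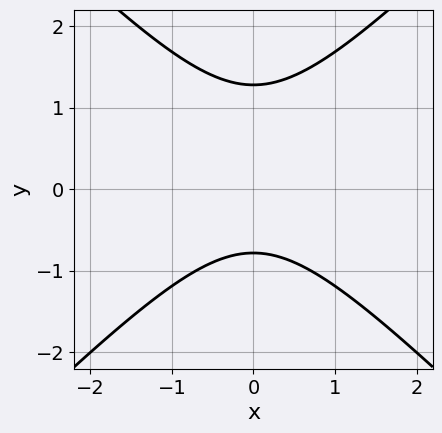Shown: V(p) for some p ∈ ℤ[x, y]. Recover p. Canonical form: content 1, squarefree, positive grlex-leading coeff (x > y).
2*x^2 - 2*y^2 + y + 2

(a) The degree is 2 — a generic line meets the curve in up to 2 points.
(b) Symmetries: mirror symmetry x ↦ −x ⇒ only even powers of x.
(c) From the visible intercepts: no x-intercept at any integer in the box.
(d) Matching integer coefficients to the picture gives p.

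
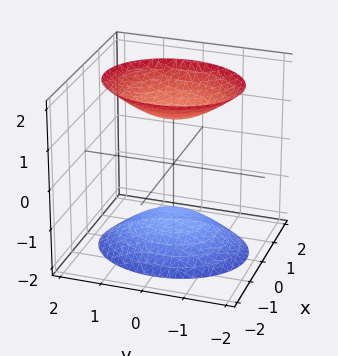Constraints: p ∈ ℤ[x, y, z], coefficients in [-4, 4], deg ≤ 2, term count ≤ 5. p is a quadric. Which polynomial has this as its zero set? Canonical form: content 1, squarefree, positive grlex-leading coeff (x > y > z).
(a) The picture has 2 separate pieces. They look like related sheets of one shape, so recover p as a whole.
(b) deg p = 2. Two sheets facing apart; a quadric.
(c) Symmetries: mirror symmetry y ↦ −y ⇒ only even powers of y; mirror symmetry x ↦ −x ⇒ only even powers of x; mirror symmetry z ↦ −z ⇒ only even powers of z.
(d) Against the integer gridlines: it misses every integer gridline on the x-axis; the surface avoids every integer y-axis point in the box.
(e) Matching integer coefficients to the picture gives p.

3*x^2 + 2*y^2 - 2*z^2 + 3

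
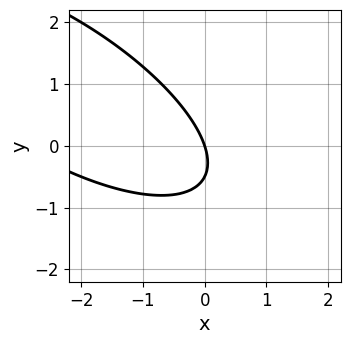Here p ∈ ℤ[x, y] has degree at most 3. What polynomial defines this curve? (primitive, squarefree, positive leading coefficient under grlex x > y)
1. The degree is 2 — no degree-1 curve has this shape.
2. Checking where it meets the axes: it crosses the y-axis at the gridline y = 0; it crosses the x-axis at the gridline x = 0.
3. Solving for integer coefficients yields p as stated.

x^2 + 2*x*y + 2*y^2 + 3*x + y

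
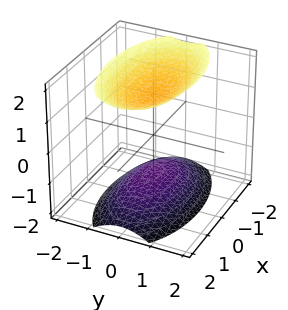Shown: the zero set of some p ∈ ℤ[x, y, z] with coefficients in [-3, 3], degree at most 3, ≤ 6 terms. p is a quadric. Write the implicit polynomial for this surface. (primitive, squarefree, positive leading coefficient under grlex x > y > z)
x^2 + 3*y^2 - 2*z^2 + 3

1. There are 2 components.
2. Degree: two sheets facing apart; a quadric, so deg p = 2.
3. Symmetries: mirror symmetry z ↦ −z ⇒ only even powers of z; it's symmetric under x → −x, forcing even powers of x; it's symmetric under y → −y, forcing even powers of y.
4. Checking where it meets the axes: it misses every integer gridline on the y-axis; it misses every integer gridline on the x-axis.
5. Assembling these constraints gives the stated polynomial.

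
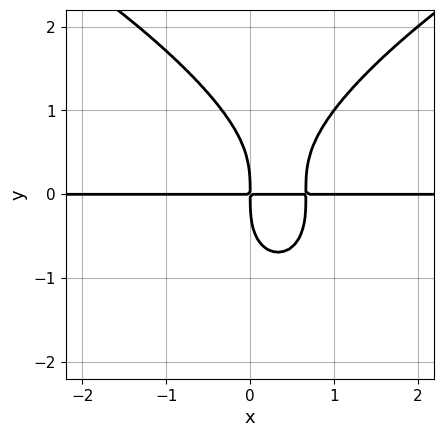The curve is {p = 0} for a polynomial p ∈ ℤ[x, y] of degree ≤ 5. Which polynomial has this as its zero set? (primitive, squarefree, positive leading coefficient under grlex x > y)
y^4 - 3*x^2*y + 2*x*y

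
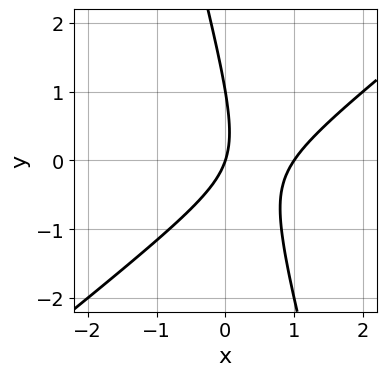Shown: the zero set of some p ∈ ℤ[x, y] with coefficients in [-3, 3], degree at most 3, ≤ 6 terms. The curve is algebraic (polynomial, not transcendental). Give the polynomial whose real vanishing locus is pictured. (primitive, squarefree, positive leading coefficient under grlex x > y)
3*x^2 - 3*x*y - y^2 - 3*x + y

The degree is 2 — the shape is more complex than any degree-1 curve.
Observable constraints: among the integer gridlines, it crosses the y-axis at y ∈ {0, 1}; among the integer gridlines, it crosses the x-axis at x ∈ {0, 1}.
Solving for integer coefficients yields p as stated.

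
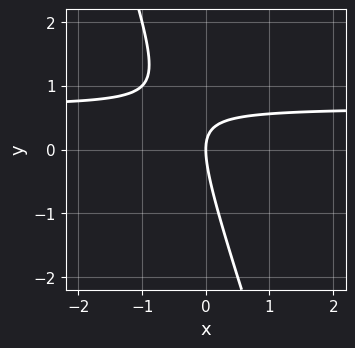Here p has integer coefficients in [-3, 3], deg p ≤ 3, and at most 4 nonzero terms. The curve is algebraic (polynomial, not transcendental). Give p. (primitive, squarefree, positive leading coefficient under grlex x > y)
1. The degree is 2 — the shape is more complex than any degree-1 curve.
2. From the axis intercepts and sections: it meets the y-axis at y = 0 (among the integer gridlines); one x-axis crossing is at x = 0.
3. Putting this together gives p.

3*x*y + y^2 - 2*x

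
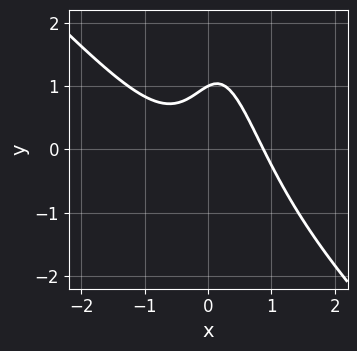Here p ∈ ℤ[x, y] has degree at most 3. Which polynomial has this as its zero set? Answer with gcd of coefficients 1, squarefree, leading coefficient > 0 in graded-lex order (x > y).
3*x^3 + 3*x^2*y - x*y + 2*y - 2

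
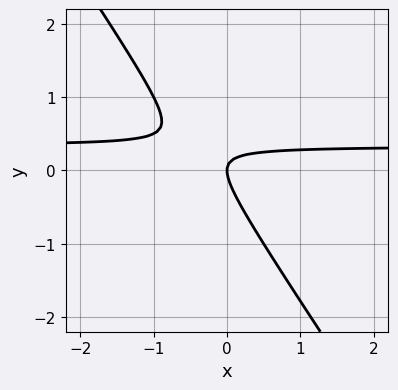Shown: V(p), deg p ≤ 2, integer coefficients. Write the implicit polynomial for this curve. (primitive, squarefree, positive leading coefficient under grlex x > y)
The degree is 2 — a generic line meets the curve in up to 2 points.
From the axis intercepts and sections: it meets the x-axis at x = 0 (among the integer gridlines); it meets the y-axis at y = 0 (among the integer gridlines).
Matching integer coefficients to the picture gives p.

3*x*y + 2*y^2 - x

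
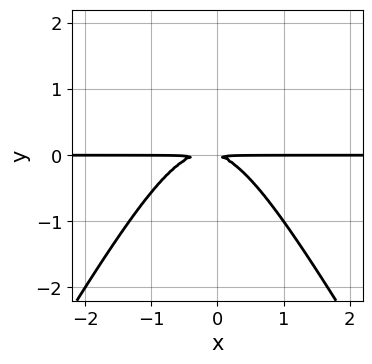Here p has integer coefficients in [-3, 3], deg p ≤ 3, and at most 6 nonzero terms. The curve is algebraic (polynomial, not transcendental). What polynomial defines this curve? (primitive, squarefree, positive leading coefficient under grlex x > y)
3*x^2*y - y^3 + x*y + 3*y^2

First, degree: a generic line meets the curve in up to 3 points, so deg p = 3.
Then, from the visible intercepts: the visible x-axis segment lies entirely on the curve.
Finally, together with the visible shape, these determine p as stated.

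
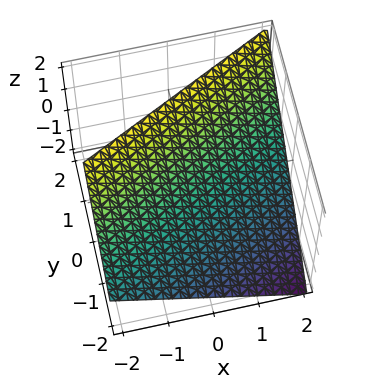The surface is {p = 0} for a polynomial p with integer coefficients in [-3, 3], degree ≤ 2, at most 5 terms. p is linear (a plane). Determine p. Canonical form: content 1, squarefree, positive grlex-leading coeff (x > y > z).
x - 2*y + 2*z - 2

deg p = 1.
Against the integer gridlines: it crosses the y-axis at the gridline y = -1; it crosses the z-axis at the gridline z = 1.
Matching integer coefficients to the picture gives p.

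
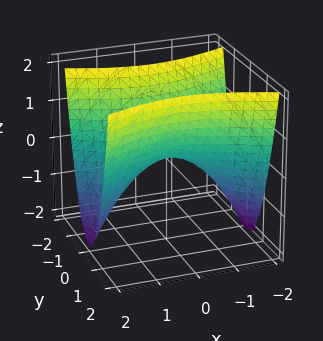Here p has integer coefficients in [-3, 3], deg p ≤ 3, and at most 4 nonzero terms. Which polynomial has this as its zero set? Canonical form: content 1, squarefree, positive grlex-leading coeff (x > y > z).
First, degree: a saddle surface; a quadric, so deg p = 2.
Then, symmetries: it's symmetric under y → −y, forcing even powers of y; mirror symmetry x ↦ −x ⇒ only even powers of x.
Next, observable constraints: one z-axis crossing is at z = 0; one x-axis crossing is at x = 0; it crosses the y-axis at the gridline y = 0.
Finally, together with the visible shape, these determine p as stated.

x^2 - 3*y^2 + 2*z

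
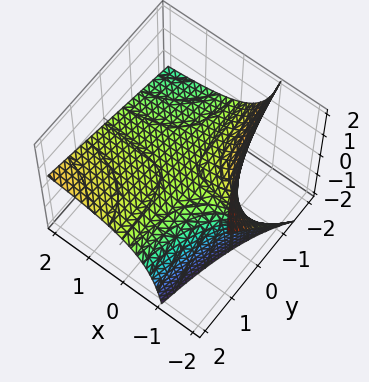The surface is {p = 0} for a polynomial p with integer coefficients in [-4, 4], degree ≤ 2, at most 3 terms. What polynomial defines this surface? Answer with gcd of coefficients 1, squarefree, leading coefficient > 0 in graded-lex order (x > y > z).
First, deg p = 2. The shape is more complex than any degree-1 surface.
Then, from the visible intercepts: every point of the x-axis in the box is on the surface; it meets the z-axis at z = 0 (among the integer gridlines); the visible y-axis segment lies entirely on the surface.
Finally, matching integer coefficients to the picture gives p.

x*y - 2*x*z - 3*z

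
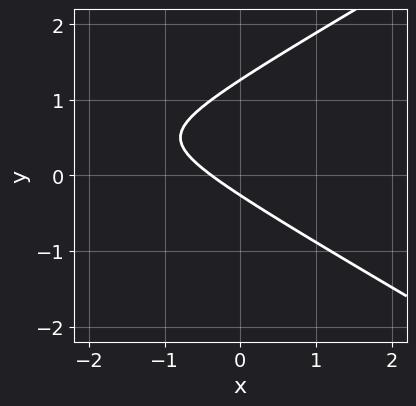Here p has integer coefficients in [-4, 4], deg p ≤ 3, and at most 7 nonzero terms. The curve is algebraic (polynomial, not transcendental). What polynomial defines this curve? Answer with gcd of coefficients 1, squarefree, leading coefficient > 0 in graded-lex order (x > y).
(a) Degree: a generic line meets the curve in up to 2 points, so deg p = 2.
(b) Putting this together gives p.

x^2 - 3*y^2 + 3*x + 3*y + 1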